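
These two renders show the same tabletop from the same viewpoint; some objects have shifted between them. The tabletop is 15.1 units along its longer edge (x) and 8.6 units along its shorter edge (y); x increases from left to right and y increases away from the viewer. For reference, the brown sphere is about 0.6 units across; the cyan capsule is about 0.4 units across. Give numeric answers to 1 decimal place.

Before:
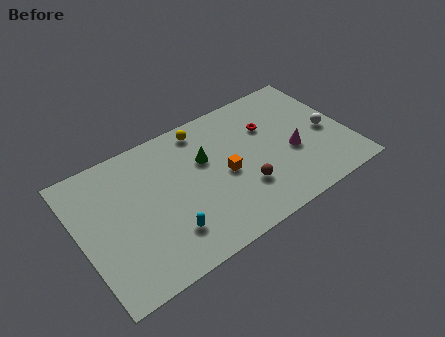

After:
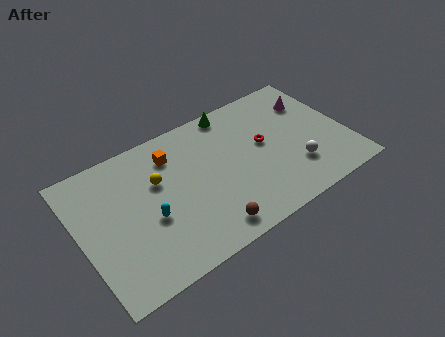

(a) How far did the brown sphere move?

2.7

The brown sphere moved from about (8.9, 2.6) to (6.6, 1.2), a distance of √(2.3² + 1.4²) ≈ 2.7.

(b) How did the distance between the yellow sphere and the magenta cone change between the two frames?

+3.1

The distance was about 6.0 in the first image and 9.1 in the second, so they moved 3.1 units further apart.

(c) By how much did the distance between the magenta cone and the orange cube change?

+4.3

They were about 3.8 units apart before and 8.1 after — 4.3 units further apart.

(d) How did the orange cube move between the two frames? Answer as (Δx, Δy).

(-2.6, 2.7)

The orange cube started near (8.1, 4.0) and ended near (5.5, 6.7).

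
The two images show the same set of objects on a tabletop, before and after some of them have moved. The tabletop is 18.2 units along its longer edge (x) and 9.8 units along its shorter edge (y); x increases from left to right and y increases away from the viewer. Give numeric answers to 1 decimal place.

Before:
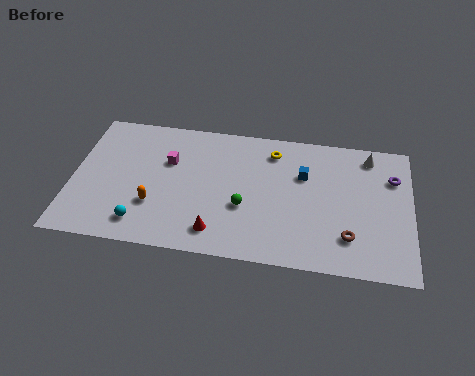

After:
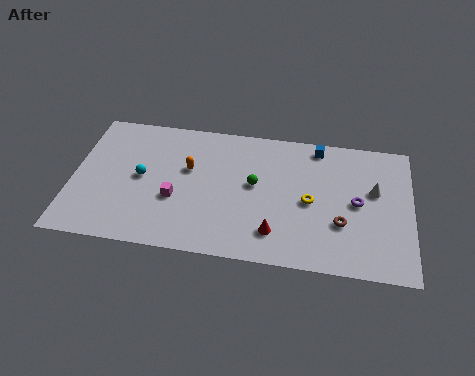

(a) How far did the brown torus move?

1.0

From (14.9, 2.4) to (14.5, 3.3), the brown torus covered √(0.4² + 0.9²) ≈ 1.0 units.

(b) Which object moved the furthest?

the yellow torus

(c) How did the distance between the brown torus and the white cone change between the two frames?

-3.0

Before: roughly 6.1 units apart; after: 3.1. That's 3.0 units closer together.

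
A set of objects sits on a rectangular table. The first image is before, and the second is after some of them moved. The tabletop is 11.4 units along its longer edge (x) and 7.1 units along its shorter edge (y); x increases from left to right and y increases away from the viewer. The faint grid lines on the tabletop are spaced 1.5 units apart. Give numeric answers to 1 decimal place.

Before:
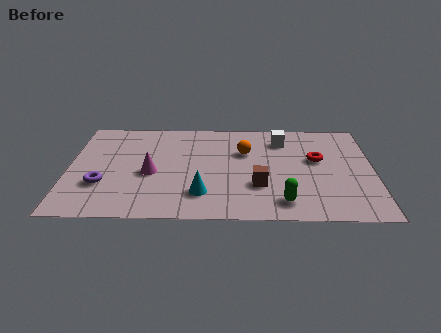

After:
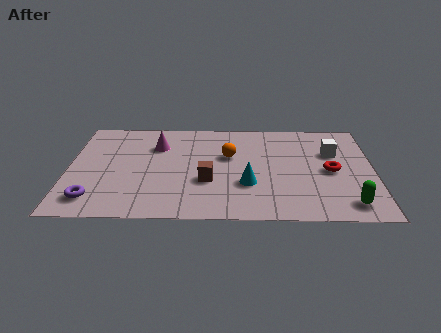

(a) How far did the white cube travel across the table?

2.1

The white cube moved from about (8.0, 5.6) to (9.9, 4.7), a distance of √(1.9² + 0.9²) ≈ 2.1.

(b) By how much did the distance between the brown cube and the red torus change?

+1.8

The distance was about 2.9 in the first image and 4.7 in the second, so they moved 1.8 units further apart.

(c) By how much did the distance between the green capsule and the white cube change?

-0.8

They were about 4.4 units apart before and 3.6 after — 0.8 units closer together.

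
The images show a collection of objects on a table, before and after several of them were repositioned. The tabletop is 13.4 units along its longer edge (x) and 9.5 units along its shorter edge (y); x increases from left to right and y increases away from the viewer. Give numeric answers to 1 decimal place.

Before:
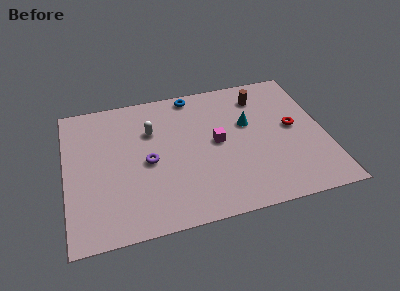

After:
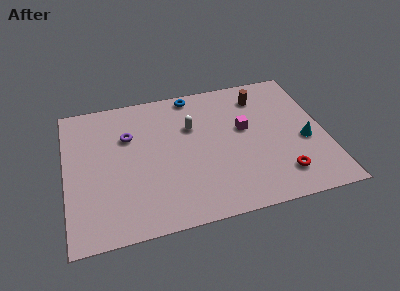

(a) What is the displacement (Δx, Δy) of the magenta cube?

(1.5, 0.6)

From the two frames, the magenta cube sits at roughly (7.8, 4.9) before and (9.3, 5.5) after.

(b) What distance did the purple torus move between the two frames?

2.2

The purple torus was near (4.2, 4.4) before and (3.3, 6.4) after, so it travelled √(0.9² + 2.0²) ≈ 2.2 units.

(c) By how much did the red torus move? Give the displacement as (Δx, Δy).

(-0.9, -3.1)

The red torus started near (11.8, 5.0) and ended near (10.9, 1.9).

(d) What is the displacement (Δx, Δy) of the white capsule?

(2.1, -0.2)

The white capsule was at about (4.5, 6.5) and moved to about (6.6, 6.3).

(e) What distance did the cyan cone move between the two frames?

3.4

From (9.5, 5.8) to (12.3, 3.9), the cyan cone covered √(2.8² + 1.9²) ≈ 3.4 units.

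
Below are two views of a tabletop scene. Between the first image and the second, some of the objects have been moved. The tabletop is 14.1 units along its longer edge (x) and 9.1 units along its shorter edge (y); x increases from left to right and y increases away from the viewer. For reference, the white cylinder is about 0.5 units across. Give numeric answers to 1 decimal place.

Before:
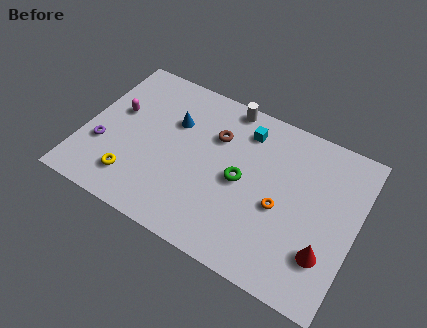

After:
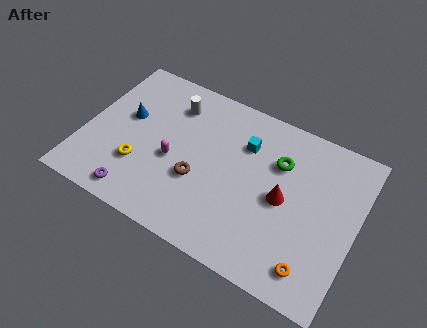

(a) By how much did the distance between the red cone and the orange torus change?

+0.6

They were about 2.9 units apart before and 3.5 after — 0.6 units further apart.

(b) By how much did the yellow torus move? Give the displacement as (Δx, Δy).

(0.2, 0.9)

The yellow torus was at about (2.9, 1.9) and moved to about (3.1, 2.8).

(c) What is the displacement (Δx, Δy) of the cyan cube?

(0.1, -0.8)

The cyan cube was at about (8.0, 7.3) and moved to about (8.1, 6.5).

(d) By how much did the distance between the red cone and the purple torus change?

-3.8

They were about 11.7 units apart before and 7.9 after — 3.8 units closer together.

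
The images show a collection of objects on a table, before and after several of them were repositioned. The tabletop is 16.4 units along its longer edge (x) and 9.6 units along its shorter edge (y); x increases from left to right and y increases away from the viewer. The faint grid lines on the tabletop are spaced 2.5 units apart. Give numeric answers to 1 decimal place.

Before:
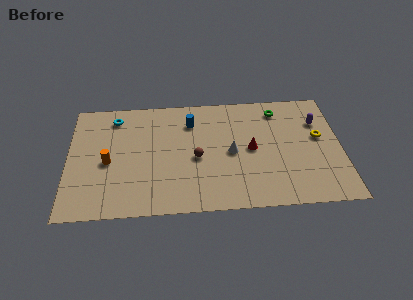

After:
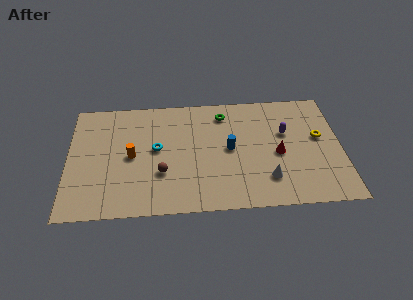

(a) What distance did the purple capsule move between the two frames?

2.2

The purple capsule was near (15.1, 6.8) before and (13.1, 6.0) after, so it travelled √(2.0² + 0.8²) ≈ 2.2 units.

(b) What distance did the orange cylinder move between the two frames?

1.5

From (2.4, 4.3) to (3.8, 4.7), the orange cylinder covered √(1.4² + 0.4²) ≈ 1.5 units.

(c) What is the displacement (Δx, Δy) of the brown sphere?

(-2.1, -1.1)

The brown sphere was at about (7.7, 4.3) and moved to about (5.6, 3.2).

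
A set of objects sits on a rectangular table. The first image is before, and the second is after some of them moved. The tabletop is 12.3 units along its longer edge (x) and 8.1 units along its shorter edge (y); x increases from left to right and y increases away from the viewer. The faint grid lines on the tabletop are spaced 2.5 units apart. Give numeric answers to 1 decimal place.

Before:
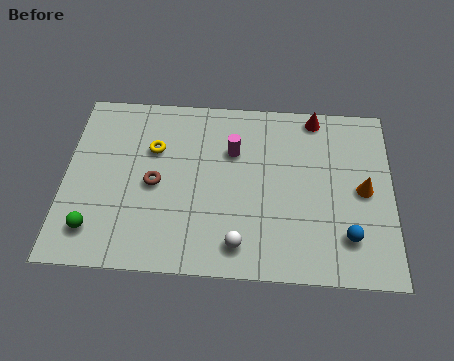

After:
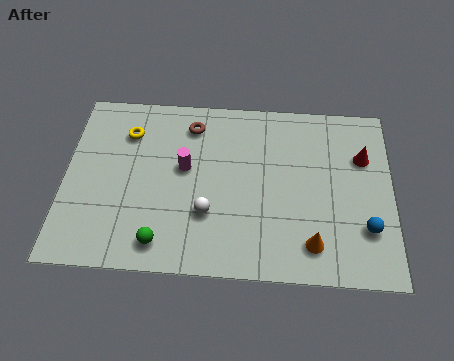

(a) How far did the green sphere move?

2.5

From (1.2, 1.6) to (3.7, 1.2), the green sphere covered √(2.5² + 0.4²) ≈ 2.5 units.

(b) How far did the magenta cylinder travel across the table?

2.0

The magenta cylinder was near (6.3, 5.5) before and (4.5, 4.6) after, so it travelled √(1.8² + 0.9²) ≈ 2.0 units.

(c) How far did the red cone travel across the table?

2.5

The red cone moved from about (9.4, 7.3) to (11.2, 5.5), a distance of √(1.8² + 1.8²) ≈ 2.5.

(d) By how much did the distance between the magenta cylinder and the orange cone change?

+0.6

They were about 5.1 units apart before and 5.7 after — 0.6 units further apart.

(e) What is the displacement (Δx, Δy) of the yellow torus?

(-1.0, 0.7)

The yellow torus was at about (3.3, 5.4) and moved to about (2.3, 6.1).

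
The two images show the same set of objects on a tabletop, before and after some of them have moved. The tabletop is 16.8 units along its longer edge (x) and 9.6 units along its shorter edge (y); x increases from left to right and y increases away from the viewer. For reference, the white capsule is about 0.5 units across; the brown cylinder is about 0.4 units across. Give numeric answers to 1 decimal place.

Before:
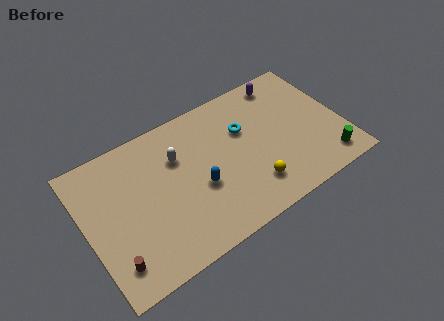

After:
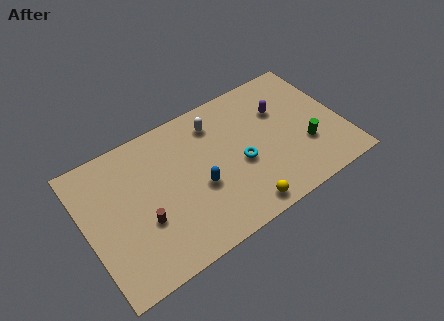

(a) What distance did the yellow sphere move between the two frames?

1.4

The yellow sphere was near (10.4, 2.2) before and (9.5, 1.1) after, so it travelled √(0.9² + 1.1²) ≈ 1.4 units.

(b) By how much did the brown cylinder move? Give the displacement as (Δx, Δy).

(2.2, 1.6)

The brown cylinder was at about (1.3, 1.9) and moved to about (3.5, 3.5).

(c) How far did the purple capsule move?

2.0

The purple capsule was near (13.7, 8.4) before and (13.1, 6.5) after, so it travelled √(0.6² + 1.9²) ≈ 2.0 units.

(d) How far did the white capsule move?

2.9

The white capsule was near (6.2, 6.6) before and (8.9, 7.7) after, so it travelled √(2.7² + 1.1²) ≈ 2.9 units.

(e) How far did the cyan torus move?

2.3

The cyan torus was near (10.6, 6.3) before and (10.0, 4.1) after, so it travelled √(0.6² + 2.2²) ≈ 2.3 units.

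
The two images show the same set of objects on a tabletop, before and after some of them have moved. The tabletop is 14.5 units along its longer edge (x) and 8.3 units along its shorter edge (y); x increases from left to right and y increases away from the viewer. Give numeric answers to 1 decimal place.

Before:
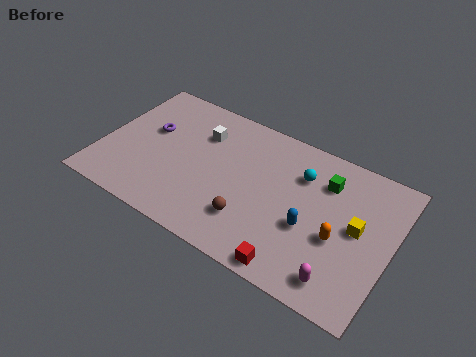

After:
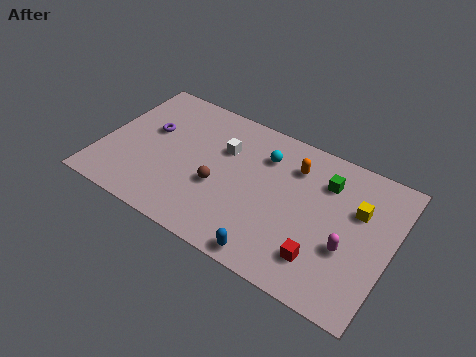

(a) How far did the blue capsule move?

2.9

The blue capsule moved from about (10.6, 3.3) to (9.1, 0.8), a distance of √(1.5² + 2.5²) ≈ 2.9.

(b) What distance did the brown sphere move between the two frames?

2.1

The brown sphere moved from about (7.8, 2.2) to (6.0, 3.3), a distance of √(1.8² + 1.1²) ≈ 2.1.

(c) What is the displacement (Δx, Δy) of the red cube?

(1.2, 1.1)

From the two frames, the red cube sits at roughly (10.2, 0.8) before and (11.4, 1.9) after.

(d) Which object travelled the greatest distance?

the orange capsule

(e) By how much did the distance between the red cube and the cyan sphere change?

+0.3

Before: roughly 5.2 units apart; after: 5.5. That's 0.3 units further apart.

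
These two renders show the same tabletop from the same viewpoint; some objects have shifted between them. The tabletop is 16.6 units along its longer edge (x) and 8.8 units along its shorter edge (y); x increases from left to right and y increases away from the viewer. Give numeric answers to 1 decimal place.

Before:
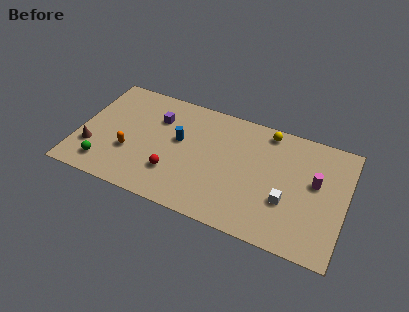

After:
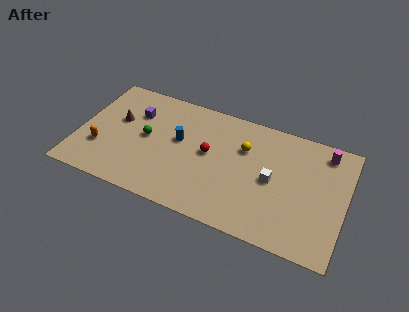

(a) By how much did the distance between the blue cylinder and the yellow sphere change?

-1.8

They were about 5.9 units apart before and 4.1 after — 1.8 units closer together.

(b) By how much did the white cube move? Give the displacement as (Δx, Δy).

(-1.0, 1.2)

The white cube was at about (13.1, 3.1) and moved to about (12.1, 4.3).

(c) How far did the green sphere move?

3.8

The green sphere was near (1.9, 1.6) before and (4.2, 4.6) after, so it travelled √(2.3² + 3.0²) ≈ 3.8 units.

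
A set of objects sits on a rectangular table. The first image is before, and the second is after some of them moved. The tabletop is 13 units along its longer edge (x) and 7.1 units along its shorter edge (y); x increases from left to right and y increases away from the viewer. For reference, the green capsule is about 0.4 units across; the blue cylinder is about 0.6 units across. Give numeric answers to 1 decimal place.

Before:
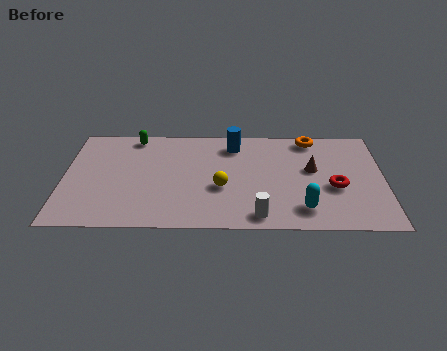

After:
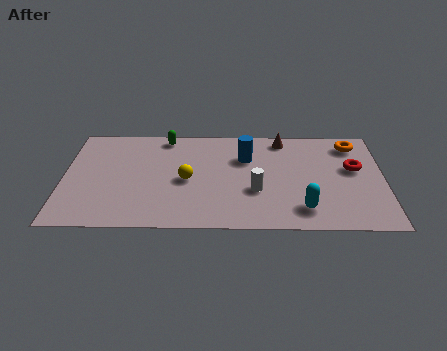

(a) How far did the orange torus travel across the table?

1.7

The orange torus moved from about (10.1, 6.3) to (11.8, 5.9), a distance of √(1.7² + 0.4²) ≈ 1.7.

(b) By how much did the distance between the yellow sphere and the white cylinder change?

+0.5

They were about 2.4 units apart before and 2.9 after — 0.5 units further apart.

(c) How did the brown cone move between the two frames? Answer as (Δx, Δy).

(-1.2, 2.1)

The brown cone started near (10.1, 4.1) and ended near (8.9, 6.2).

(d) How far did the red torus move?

1.5

From (11.0, 2.9) to (11.8, 4.2), the red torus covered √(0.8² + 1.3²) ≈ 1.5 units.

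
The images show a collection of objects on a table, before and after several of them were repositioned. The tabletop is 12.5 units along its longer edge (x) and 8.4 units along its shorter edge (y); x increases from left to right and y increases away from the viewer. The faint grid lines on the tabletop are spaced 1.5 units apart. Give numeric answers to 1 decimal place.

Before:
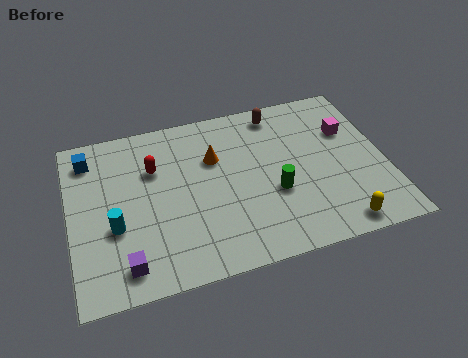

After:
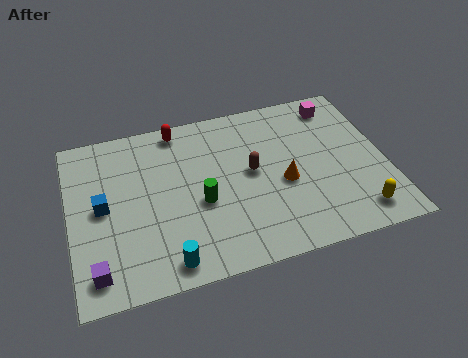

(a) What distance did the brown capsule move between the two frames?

3.1

The brown capsule was near (8.5, 7.3) before and (7.2, 4.5) after, so it travelled √(1.3² + 2.8²) ≈ 3.1 units.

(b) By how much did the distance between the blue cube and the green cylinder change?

-4.1

They were about 8.0 units apart before and 3.9 after — 4.1 units closer together.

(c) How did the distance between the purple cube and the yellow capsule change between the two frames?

+1.9

They were about 8.3 units apart before and 10.2 after — 1.9 units further apart.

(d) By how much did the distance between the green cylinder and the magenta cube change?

+2.8

They were about 4.0 units apart before and 6.8 after — 2.8 units further apart.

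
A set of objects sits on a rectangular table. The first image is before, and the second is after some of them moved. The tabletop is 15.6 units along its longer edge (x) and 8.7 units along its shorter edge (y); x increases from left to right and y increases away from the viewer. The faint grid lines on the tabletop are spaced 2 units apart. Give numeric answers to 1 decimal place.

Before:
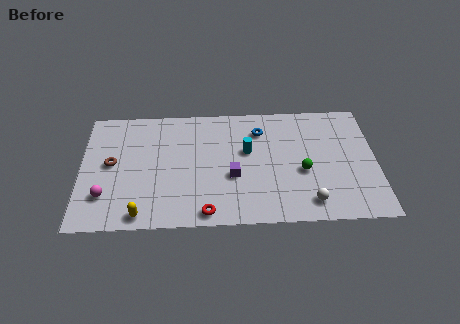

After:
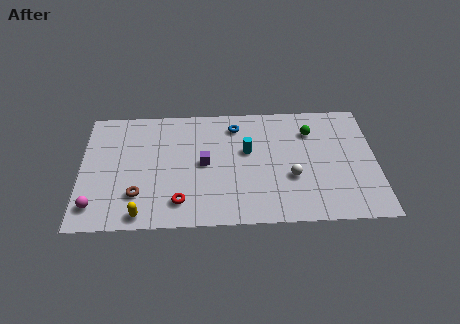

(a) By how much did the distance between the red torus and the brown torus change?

-3.9

They were about 6.2 units apart before and 2.3 after — 3.9 units closer together.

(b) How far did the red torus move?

1.6

The red torus was near (6.6, 0.9) before and (5.2, 1.7) after, so it travelled √(1.4² + 0.8²) ≈ 1.6 units.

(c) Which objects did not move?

the yellow capsule and the cyan cylinder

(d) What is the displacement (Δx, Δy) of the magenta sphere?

(-0.5, -0.7)

The magenta sphere started near (1.3, 2.3) and ended near (0.8, 1.6).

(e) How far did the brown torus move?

2.7

The brown torus moved from about (1.6, 4.6) to (3.0, 2.3), a distance of √(1.4² + 2.3²) ≈ 2.7.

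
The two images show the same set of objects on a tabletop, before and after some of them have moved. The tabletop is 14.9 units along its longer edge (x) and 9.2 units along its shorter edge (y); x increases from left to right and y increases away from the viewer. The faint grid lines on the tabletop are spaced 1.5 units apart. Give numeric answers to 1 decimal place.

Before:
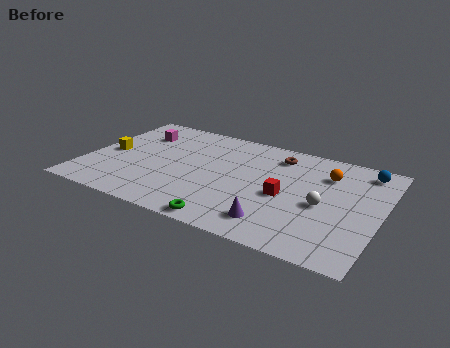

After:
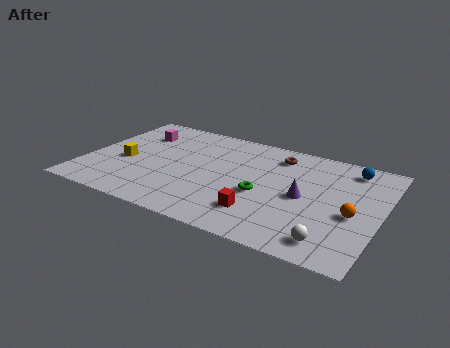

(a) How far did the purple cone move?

2.9

The purple cone was near (10.0, 1.7) before and (11.1, 4.4) after, so it travelled √(1.1² + 2.7²) ≈ 2.9 units.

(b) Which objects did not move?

the brown torus and the magenta cube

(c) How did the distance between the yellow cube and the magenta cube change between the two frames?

+0.3

Before: roughly 2.6 units apart; after: 2.9. That's 0.3 units further apart.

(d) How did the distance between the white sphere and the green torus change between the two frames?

-1.0

They were about 5.4 units apart before and 4.4 after — 1.0 units closer together.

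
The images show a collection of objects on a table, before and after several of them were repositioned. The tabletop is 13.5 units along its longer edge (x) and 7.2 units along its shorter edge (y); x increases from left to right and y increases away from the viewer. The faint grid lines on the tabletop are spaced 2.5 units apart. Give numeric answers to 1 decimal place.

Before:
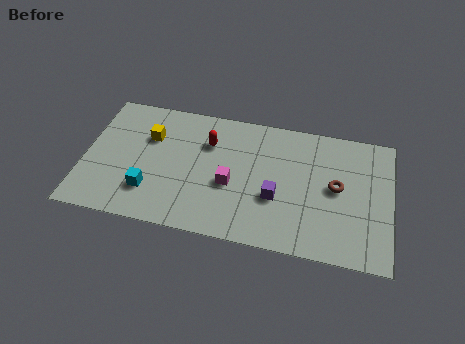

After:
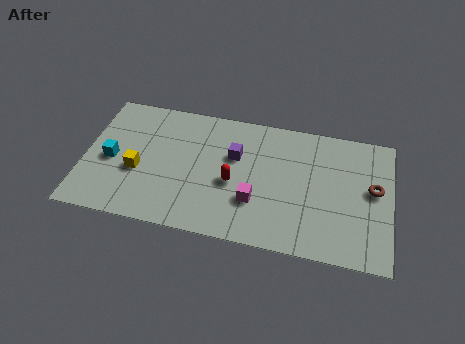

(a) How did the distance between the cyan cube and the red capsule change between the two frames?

+1.4

They were about 4.0 units apart before and 5.4 after — 1.4 units further apart.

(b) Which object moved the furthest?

the purple cube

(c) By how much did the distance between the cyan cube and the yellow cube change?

-1.7

They were about 3.0 units apart before and 1.3 after — 1.7 units closer together.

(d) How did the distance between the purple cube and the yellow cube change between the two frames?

-1.6

The distance was about 6.1 in the first image and 4.5 in the second, so they moved 1.6 units closer together.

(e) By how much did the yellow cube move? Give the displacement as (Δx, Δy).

(-0.4, -2.0)

The yellow cube was at about (2.8, 4.9) and moved to about (2.4, 2.9).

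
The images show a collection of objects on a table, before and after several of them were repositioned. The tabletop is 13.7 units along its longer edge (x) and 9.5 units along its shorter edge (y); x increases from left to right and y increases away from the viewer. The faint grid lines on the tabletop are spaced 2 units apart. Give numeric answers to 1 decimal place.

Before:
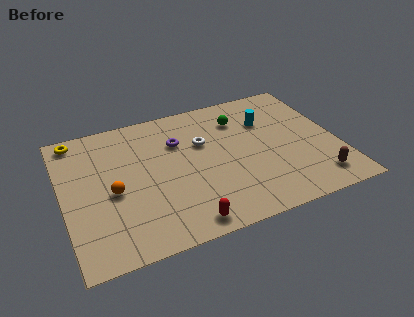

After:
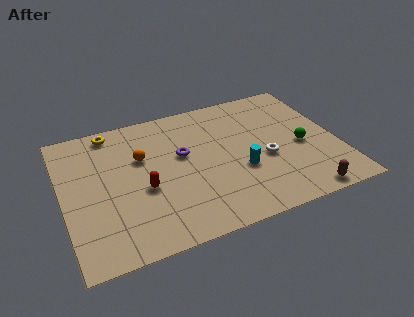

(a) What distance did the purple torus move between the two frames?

1.0

The purple torus was near (5.9, 6.6) before and (6.0, 5.6) after, so it travelled √(0.1² + 1.0²) ≈ 1.0 units.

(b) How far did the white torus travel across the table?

3.6

The white torus was near (7.1, 6.1) before and (10.0, 3.9) after, so it travelled √(2.9² + 2.2²) ≈ 3.6 units.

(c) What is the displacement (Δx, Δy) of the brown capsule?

(-0.8, -0.8)

From the two frames, the brown capsule sits at roughly (12.3, 1.6) before and (11.5, 0.8) after.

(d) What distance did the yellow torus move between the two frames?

1.8

From (0.9, 8.5) to (2.7, 8.5), the yellow torus covered √(1.8² + 0.0²) ≈ 1.8 units.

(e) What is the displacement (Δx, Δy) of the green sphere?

(2.8, -3.0)

The green sphere started near (9.1, 7.2) and ended near (11.9, 4.2).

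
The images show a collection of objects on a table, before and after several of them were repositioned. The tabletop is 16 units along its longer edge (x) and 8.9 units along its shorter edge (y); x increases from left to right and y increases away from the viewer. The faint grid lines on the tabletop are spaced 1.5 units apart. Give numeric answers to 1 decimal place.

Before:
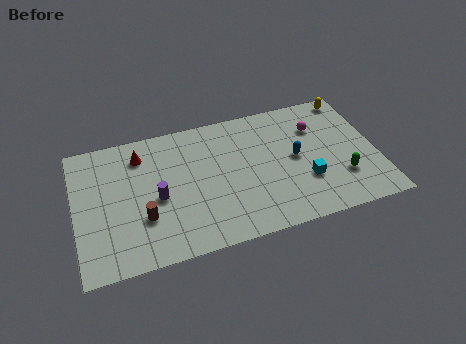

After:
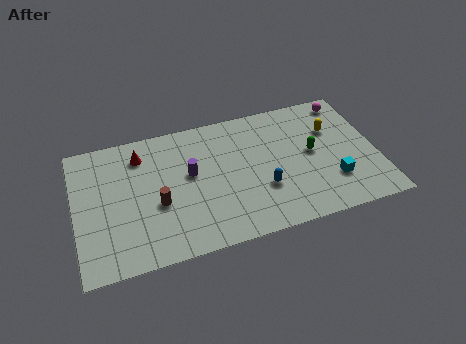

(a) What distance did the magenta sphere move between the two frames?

2.3

From (13.0, 6.4) to (14.8, 7.8), the magenta sphere covered √(1.8² + 1.4²) ≈ 2.3 units.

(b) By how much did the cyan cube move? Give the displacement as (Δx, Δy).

(1.4, -0.4)

The cyan cube was at about (12.1, 2.9) and moved to about (13.5, 2.5).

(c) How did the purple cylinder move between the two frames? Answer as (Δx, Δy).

(1.8, 1.1)

The purple cylinder started near (4.3, 4.0) and ended near (6.1, 5.1).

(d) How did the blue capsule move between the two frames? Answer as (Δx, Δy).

(-1.9, -1.6)

The blue capsule was at about (11.7, 4.6) and moved to about (9.8, 3.0).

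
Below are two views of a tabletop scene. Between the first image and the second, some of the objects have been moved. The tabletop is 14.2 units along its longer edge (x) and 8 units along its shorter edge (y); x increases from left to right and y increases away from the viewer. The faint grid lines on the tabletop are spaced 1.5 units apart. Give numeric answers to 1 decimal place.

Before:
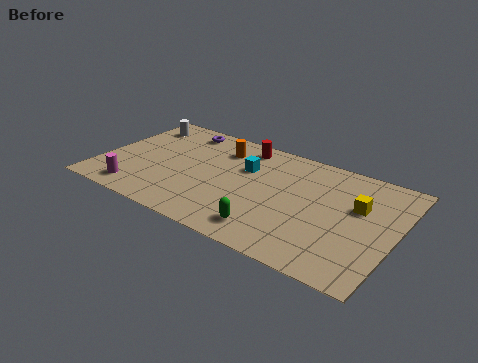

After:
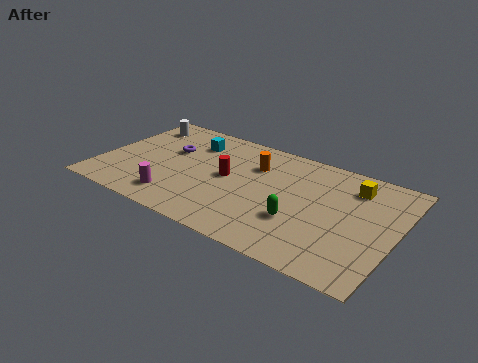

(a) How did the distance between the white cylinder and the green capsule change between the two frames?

+0.4

Before: roughly 9.0 units apart; after: 9.4. That's 0.4 units further apart.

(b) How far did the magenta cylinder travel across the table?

1.9

From (2.1, 1.2) to (4.0, 1.5), the magenta cylinder covered √(1.9² + 0.3²) ≈ 1.9 units.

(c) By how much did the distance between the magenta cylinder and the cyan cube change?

-1.6

The distance was about 6.2 in the first image and 4.6 in the second, so they moved 1.6 units closer together.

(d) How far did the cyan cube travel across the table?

2.9

The cyan cube moved from about (6.8, 5.3) to (4.0, 6.1), a distance of √(2.8² + 0.8²) ≈ 2.9.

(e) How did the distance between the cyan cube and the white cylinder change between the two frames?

-2.9

They were about 5.7 units apart before and 2.8 after — 2.9 units closer together.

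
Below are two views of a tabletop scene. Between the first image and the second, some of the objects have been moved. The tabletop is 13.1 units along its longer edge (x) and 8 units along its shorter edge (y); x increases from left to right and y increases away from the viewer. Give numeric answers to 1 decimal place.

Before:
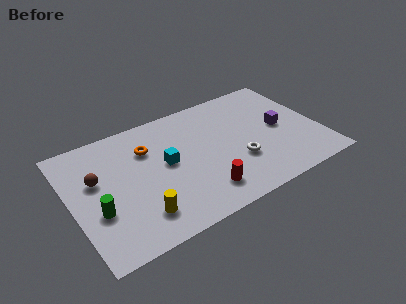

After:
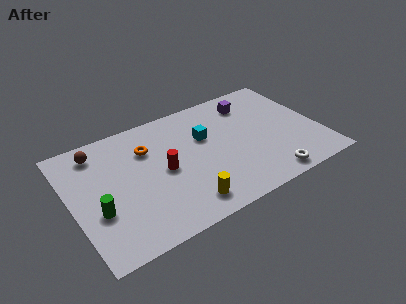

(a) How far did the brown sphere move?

1.8

From (1.4, 4.9) to (1.7, 6.7), the brown sphere covered √(0.3² + 1.8²) ≈ 1.8 units.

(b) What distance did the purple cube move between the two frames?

2.7

The purple cube moved from about (11.1, 4.0) to (9.9, 6.4), a distance of √(1.2² + 2.4²) ≈ 2.7.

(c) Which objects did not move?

the orange torus and the green cylinder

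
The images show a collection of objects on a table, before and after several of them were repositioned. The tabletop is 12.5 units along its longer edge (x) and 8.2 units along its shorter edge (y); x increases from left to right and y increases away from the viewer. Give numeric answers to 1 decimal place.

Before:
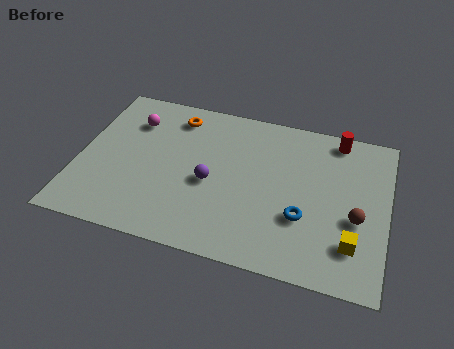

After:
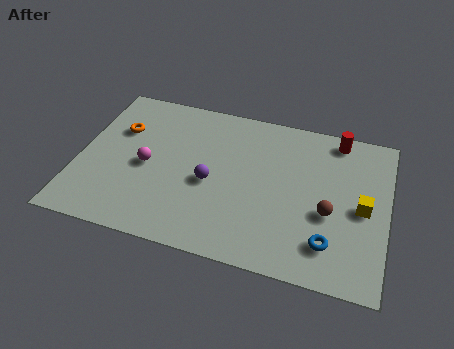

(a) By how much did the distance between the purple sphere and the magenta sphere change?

-1.6

Before: roughly 4.2 units apart; after: 2.6. That's 1.6 units closer together.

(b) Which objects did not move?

the red cylinder and the purple sphere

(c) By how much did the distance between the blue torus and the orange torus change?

+2.7

The distance was about 6.8 in the first image and 9.5 in the second, so they moved 2.7 units further apart.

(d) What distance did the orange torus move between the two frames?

2.6

From (3.7, 6.8) to (1.5, 5.5), the orange torus covered √(2.2² + 1.3²) ≈ 2.6 units.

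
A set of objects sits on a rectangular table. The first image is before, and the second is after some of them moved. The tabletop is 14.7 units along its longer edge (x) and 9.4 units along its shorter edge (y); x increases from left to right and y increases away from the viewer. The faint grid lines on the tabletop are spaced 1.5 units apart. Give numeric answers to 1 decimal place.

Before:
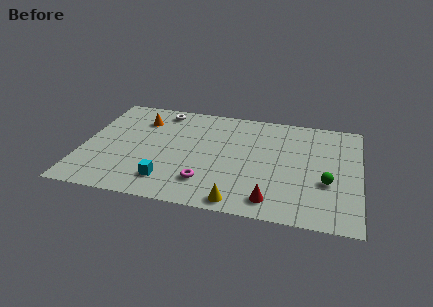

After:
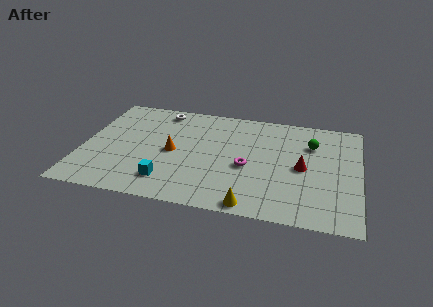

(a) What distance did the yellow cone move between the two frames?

0.7

The yellow cone moved from about (8.5, 0.9) to (9.2, 0.8), a distance of √(0.7² + 0.1²) ≈ 0.7.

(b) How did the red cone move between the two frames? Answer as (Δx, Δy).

(1.5, 3.1)

The red cone was at about (10.2, 1.4) and moved to about (11.7, 4.5).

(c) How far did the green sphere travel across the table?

3.3

The green sphere moved from about (13.0, 3.5) to (12.1, 6.7), a distance of √(0.9² + 3.2²) ≈ 3.3.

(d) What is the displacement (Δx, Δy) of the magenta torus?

(2.1, 1.8)

The magenta torus was at about (6.7, 2.2) and moved to about (8.8, 4.0).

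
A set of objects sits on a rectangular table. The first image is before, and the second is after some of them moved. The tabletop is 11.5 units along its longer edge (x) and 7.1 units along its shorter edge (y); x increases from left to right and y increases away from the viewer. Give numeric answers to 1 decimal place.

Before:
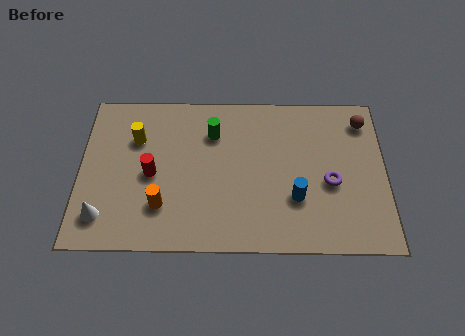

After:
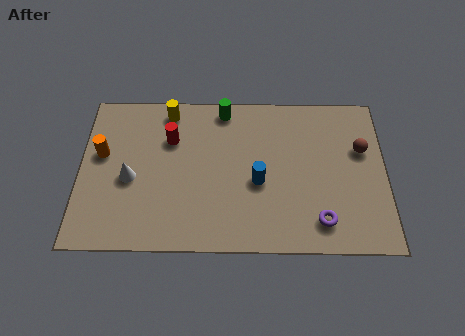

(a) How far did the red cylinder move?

1.7

From (2.7, 3.3) to (3.4, 4.9), the red cylinder covered √(0.7² + 1.6²) ≈ 1.7 units.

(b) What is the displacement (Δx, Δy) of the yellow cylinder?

(1.2, 1.3)

The yellow cylinder was at about (2.1, 4.9) and moved to about (3.3, 6.2).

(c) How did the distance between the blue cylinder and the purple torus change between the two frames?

+1.4

Before: roughly 1.5 units apart; after: 2.9. That's 1.4 units further apart.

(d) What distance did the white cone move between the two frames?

2.0

The white cone moved from about (0.9, 1.4) to (1.9, 3.1), a distance of √(1.0² + 1.7²) ≈ 2.0.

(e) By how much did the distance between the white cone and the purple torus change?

-1.3

The distance was about 8.6 in the first image and 7.3 in the second, so they moved 1.3 units closer together.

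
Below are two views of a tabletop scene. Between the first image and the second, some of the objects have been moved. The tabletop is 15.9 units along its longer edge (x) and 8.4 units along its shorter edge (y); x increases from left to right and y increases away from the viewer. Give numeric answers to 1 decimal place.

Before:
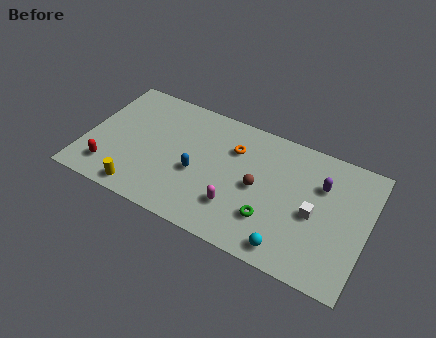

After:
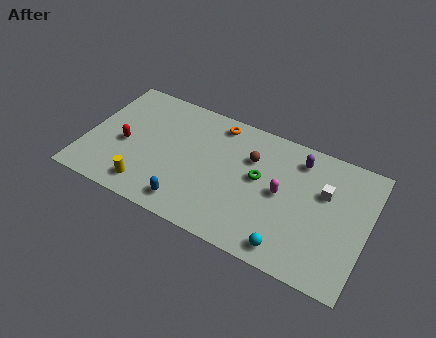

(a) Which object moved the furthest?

the magenta capsule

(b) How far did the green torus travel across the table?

2.5

From (10.7, 2.4) to (9.8, 4.7), the green torus covered √(0.9² + 2.3²) ≈ 2.5 units.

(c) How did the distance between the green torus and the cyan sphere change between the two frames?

+2.4

They were about 1.8 units apart before and 4.2 after — 2.4 units further apart.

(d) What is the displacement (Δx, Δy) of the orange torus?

(-1.1, 1.3)

From the two frames, the orange torus sits at roughly (8.2, 6.0) before and (7.1, 7.3) after.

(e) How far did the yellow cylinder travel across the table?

0.5

From (3.5, 1.0) to (3.8, 1.4), the yellow cylinder covered √(0.3² + 0.4²) ≈ 0.5 units.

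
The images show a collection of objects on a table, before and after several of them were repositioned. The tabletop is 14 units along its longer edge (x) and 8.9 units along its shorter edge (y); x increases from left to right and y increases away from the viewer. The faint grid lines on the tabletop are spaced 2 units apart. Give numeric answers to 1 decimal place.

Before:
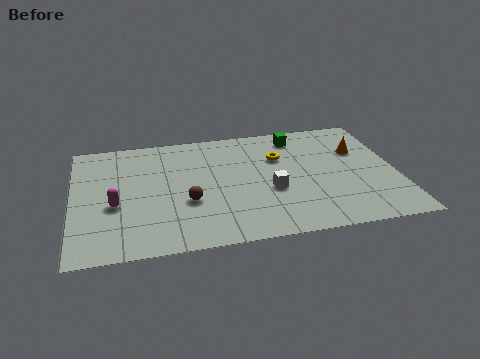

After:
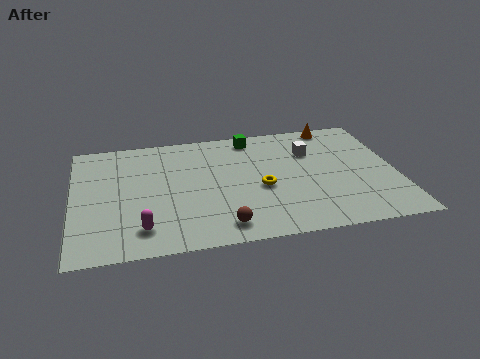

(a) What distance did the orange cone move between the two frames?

2.4

The orange cone was near (12.5, 5.9) before and (11.6, 8.1) after, so it travelled √(0.9² + 2.2²) ≈ 2.4 units.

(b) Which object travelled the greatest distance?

the white cube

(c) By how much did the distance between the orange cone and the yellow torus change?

+2.0

The distance was about 3.5 in the first image and 5.5 in the second, so they moved 2.0 units further apart.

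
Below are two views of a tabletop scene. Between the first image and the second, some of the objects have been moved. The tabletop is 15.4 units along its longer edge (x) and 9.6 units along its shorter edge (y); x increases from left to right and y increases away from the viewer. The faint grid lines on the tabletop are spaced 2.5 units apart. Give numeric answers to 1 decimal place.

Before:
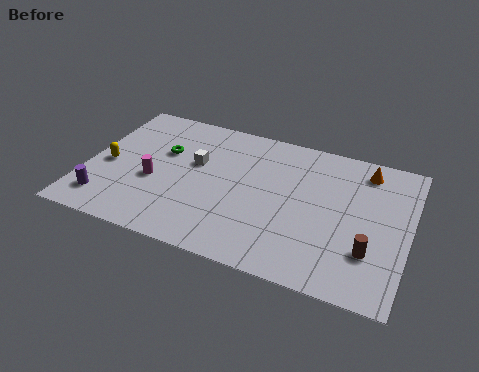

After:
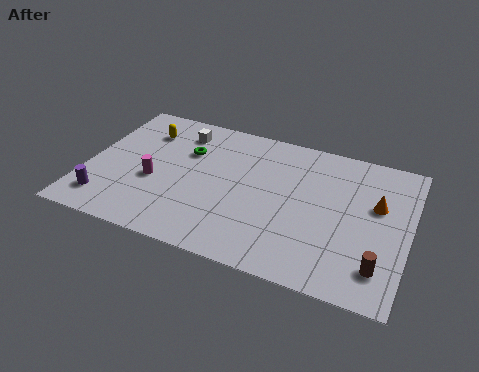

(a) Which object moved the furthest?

the yellow capsule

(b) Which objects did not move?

the purple cylinder and the magenta cylinder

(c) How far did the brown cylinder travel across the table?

0.9

The brown cylinder was near (13.7, 2.8) before and (14.2, 2.0) after, so it travelled √(0.5² + 0.8²) ≈ 0.9 units.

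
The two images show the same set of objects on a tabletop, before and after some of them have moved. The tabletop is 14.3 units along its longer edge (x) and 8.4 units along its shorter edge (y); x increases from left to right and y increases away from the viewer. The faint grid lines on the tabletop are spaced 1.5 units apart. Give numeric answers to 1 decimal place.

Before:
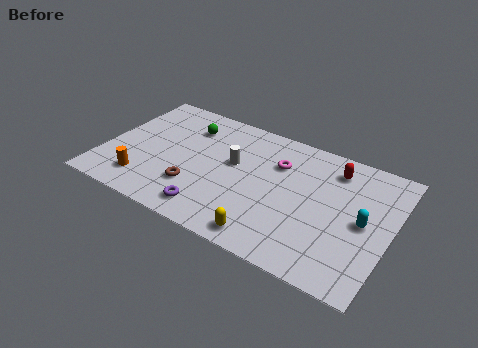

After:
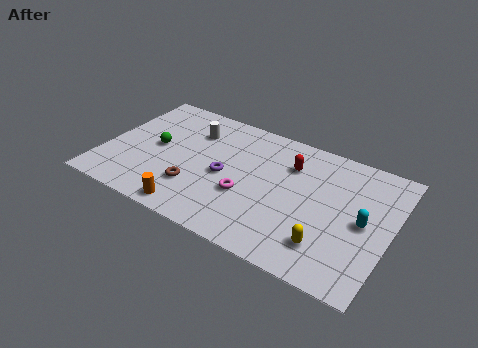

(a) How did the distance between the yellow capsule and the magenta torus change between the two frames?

-0.5

Before: roughly 4.9 units apart; after: 4.4. That's 0.5 units closer together.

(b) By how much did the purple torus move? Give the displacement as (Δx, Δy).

(0.3, 2.6)

The purple torus started near (5.8, 1.3) and ended near (6.1, 3.9).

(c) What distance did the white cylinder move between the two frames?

2.6

From (6.4, 4.9) to (4.1, 6.2), the white cylinder covered √(2.3² + 1.3²) ≈ 2.6 units.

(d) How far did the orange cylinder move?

2.7

The orange cylinder moved from about (2.3, 1.7) to (4.9, 0.9), a distance of √(2.6² + 0.8²) ≈ 2.7.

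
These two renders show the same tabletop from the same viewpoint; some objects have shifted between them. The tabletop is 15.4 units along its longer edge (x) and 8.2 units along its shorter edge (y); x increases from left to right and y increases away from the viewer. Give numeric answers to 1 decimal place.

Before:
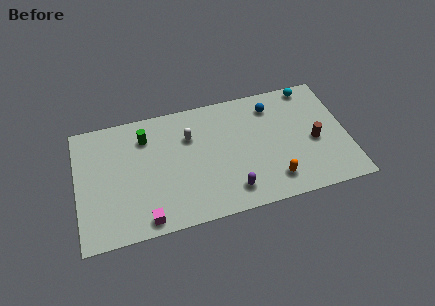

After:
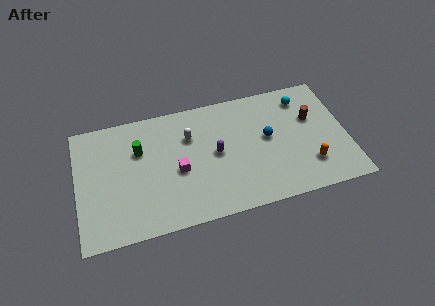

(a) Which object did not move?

the white capsule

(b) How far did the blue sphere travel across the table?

2.1

The blue sphere moved from about (11.3, 6.6) to (10.9, 4.5), a distance of √(0.4² + 2.1²) ≈ 2.1.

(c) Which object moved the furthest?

the magenta cube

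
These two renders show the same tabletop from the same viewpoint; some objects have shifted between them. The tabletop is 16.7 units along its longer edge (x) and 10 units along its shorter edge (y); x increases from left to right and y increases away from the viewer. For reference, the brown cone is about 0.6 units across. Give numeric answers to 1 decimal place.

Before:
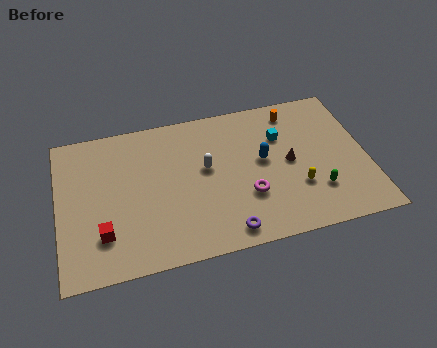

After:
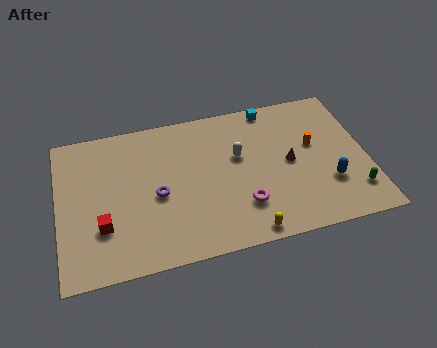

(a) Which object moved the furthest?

the purple torus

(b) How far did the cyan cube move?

2.2

The cyan cube was near (12.2, 6.9) before and (11.8, 9.1) after, so it travelled √(0.4² + 2.2²) ≈ 2.2 units.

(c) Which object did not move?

the brown cone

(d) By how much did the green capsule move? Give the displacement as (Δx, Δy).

(2.0, -0.5)

From the two frames, the green capsule sits at roughly (13.8, 2.7) before and (15.8, 2.2) after.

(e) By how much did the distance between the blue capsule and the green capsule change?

-2.3

They were about 3.9 units apart before and 1.6 after — 2.3 units closer together.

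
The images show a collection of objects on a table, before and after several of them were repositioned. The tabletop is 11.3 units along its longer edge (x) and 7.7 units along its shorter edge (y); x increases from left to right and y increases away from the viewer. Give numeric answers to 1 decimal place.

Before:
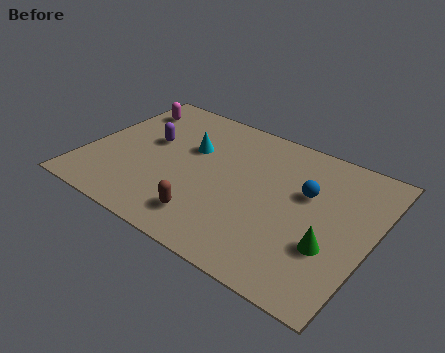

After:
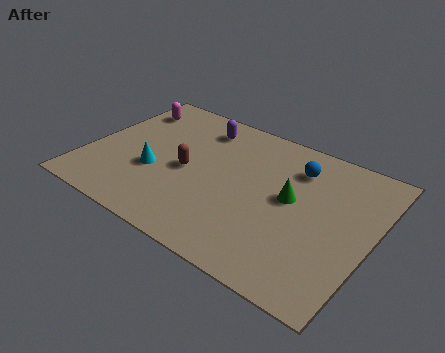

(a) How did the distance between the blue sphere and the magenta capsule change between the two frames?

-0.7

Before: roughly 7.7 units apart; after: 7.0. That's 0.7 units closer together.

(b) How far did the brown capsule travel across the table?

2.5

The brown capsule moved from about (5.3, 1.5) to (4.0, 3.6), a distance of √(1.3² + 2.1²) ≈ 2.5.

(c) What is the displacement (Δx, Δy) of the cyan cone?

(-1.1, -2.0)

The cyan cone was at about (3.9, 4.9) and moved to about (2.8, 2.9).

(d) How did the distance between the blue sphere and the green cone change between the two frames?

-0.9

The distance was about 2.6 in the first image and 1.7 in the second, so they moved 0.9 units closer together.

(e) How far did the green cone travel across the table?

2.4

From (9.9, 2.6) to (8.1, 4.2), the green cone covered √(1.8² + 1.6²) ≈ 2.4 units.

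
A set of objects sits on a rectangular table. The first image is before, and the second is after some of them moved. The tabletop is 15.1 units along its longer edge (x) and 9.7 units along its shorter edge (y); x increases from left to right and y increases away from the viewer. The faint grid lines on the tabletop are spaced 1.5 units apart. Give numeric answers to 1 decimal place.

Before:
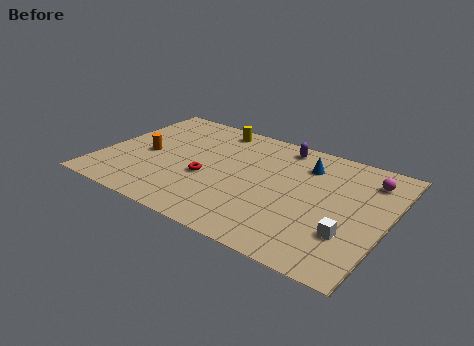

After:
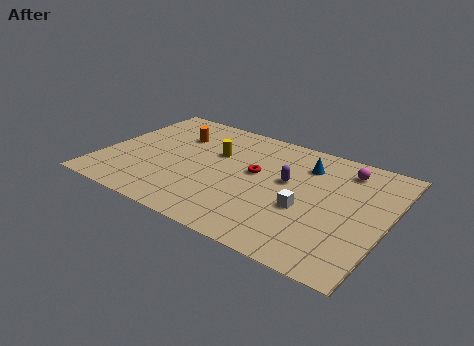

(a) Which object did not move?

the blue cone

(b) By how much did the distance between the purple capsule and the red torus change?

-4.0

The distance was about 5.7 in the first image and 1.7 in the second, so they moved 4.0 units closer together.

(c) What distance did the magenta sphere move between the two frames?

1.3

From (13.8, 7.7) to (12.5, 8.0), the magenta sphere covered √(1.3² + 0.3²) ≈ 1.3 units.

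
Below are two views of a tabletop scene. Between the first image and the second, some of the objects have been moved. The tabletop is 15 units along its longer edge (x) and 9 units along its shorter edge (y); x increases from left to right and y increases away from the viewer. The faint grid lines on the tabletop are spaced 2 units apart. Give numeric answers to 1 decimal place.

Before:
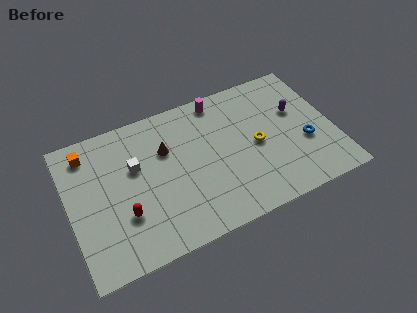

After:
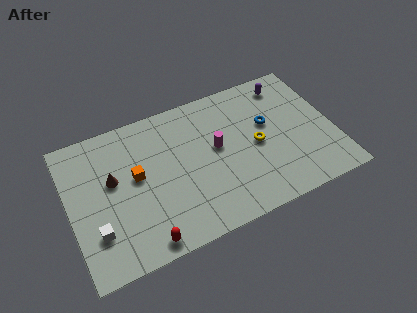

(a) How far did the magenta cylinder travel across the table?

3.0

The magenta cylinder moved from about (8.9, 8.0) to (8.4, 5.0), a distance of √(0.5² + 3.0²) ≈ 3.0.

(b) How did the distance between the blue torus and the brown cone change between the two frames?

+0.8

They were about 8.1 units apart before and 8.9 after — 0.8 units further apart.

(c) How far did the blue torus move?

2.8

The blue torus was near (13.3, 3.4) before and (11.4, 5.4) after, so it travelled √(1.9² + 2.0²) ≈ 2.8 units.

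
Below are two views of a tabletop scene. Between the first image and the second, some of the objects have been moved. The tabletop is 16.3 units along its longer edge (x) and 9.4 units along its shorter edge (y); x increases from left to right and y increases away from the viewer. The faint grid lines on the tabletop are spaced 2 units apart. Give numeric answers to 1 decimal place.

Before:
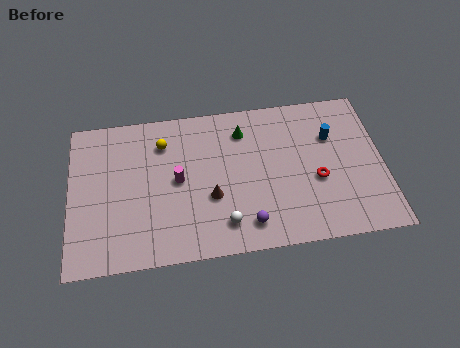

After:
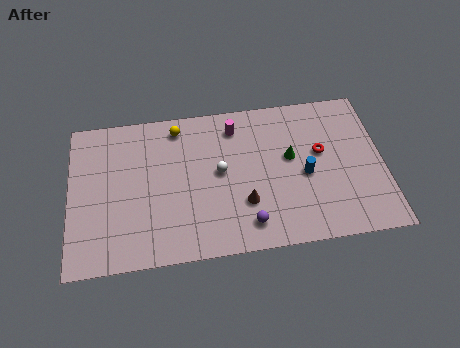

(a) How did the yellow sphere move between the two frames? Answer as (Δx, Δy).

(0.8, 0.9)

From the two frames, the yellow sphere sits at roughly (4.9, 7.2) before and (5.7, 8.1) after.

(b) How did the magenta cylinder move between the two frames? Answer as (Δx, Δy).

(3.1, 2.9)

From the two frames, the magenta cylinder sits at roughly (5.6, 4.8) before and (8.7, 7.7) after.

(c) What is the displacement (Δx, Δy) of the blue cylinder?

(-1.5, -2.2)

The blue cylinder started near (13.7, 6.4) and ended near (12.2, 4.2).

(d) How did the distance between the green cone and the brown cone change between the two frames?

-0.8

Before: roughly 4.3 units apart; after: 3.5. That's 0.8 units closer together.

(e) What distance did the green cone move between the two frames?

3.1

The green cone was near (9.1, 7.4) before and (11.5, 5.4) after, so it travelled √(2.4² + 2.0²) ≈ 3.1 units.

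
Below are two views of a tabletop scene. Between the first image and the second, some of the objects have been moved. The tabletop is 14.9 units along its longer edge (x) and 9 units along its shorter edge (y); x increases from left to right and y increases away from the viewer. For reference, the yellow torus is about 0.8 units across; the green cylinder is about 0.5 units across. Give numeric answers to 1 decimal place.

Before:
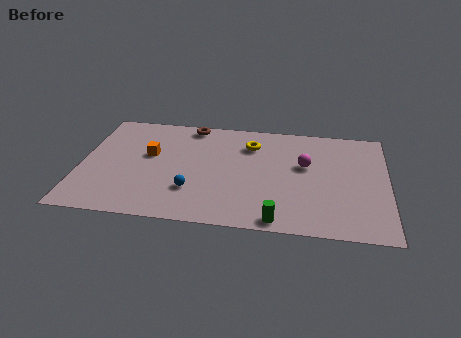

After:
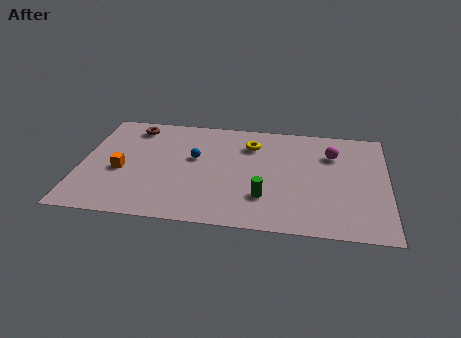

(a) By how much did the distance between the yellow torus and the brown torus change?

+2.6

The distance was about 3.3 in the first image and 5.9 in the second, so they moved 2.6 units further apart.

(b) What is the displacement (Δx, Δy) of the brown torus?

(-2.8, -0.5)

The brown torus started near (5.2, 8.1) and ended near (2.4, 7.6).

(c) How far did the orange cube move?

2.0

The orange cube moved from about (3.3, 5.3) to (2.0, 3.8), a distance of √(1.3² + 1.5²) ≈ 2.0.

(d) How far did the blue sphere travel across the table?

2.7

The blue sphere was near (5.5, 2.6) before and (5.5, 5.3) after, so it travelled √(0.0² + 2.7²) ≈ 2.7 units.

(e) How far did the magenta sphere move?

1.7

The magenta sphere was near (10.9, 5.4) before and (12.2, 6.5) after, so it travelled √(1.3² + 1.1²) ≈ 1.7 units.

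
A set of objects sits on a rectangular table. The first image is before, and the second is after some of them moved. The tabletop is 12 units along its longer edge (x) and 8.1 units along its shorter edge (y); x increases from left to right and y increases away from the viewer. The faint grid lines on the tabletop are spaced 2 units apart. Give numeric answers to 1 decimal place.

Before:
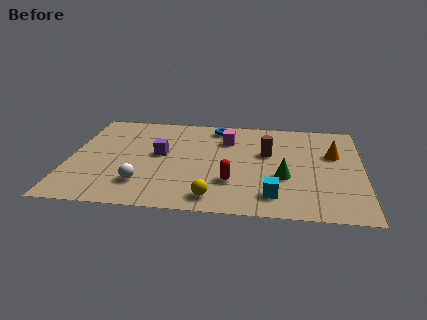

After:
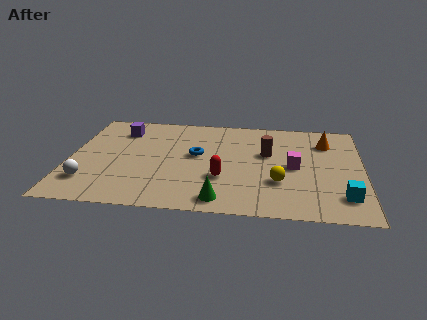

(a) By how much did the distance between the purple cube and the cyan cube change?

+4.8

Before: roughly 5.5 units apart; after: 10.3. That's 4.8 units further apart.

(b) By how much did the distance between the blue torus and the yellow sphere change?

-2.0

They were about 5.9 units apart before and 3.9 after — 2.0 units closer together.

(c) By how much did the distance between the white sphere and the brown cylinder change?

+2.0

They were about 5.8 units apart before and 7.8 after — 2.0 units further apart.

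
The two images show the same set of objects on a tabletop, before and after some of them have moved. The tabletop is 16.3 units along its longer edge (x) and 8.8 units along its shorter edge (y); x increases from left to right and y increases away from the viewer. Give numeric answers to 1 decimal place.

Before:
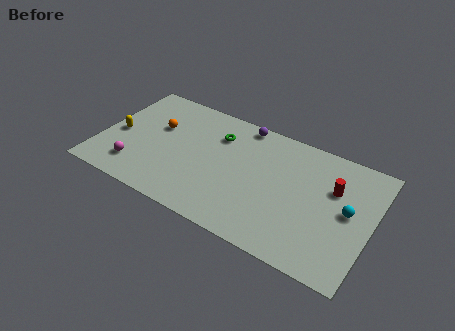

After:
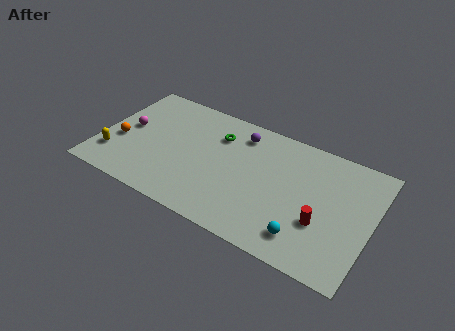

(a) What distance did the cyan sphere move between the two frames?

3.6

The cyan sphere was near (14.9, 4.6) before and (12.7, 1.7) after, so it travelled √(2.2² + 2.9²) ≈ 3.6 units.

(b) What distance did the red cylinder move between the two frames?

2.7

The red cylinder moved from about (13.9, 5.8) to (13.5, 3.1), a distance of √(0.4² + 2.7²) ≈ 2.7.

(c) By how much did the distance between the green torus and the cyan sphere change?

-0.7

Before: roughly 8.3 units apart; after: 7.6. That's 0.7 units closer together.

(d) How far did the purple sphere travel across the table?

0.8

From (8.1, 8.0) to (8.1, 7.2), the purple sphere covered √(0.0² + 0.8²) ≈ 0.8 units.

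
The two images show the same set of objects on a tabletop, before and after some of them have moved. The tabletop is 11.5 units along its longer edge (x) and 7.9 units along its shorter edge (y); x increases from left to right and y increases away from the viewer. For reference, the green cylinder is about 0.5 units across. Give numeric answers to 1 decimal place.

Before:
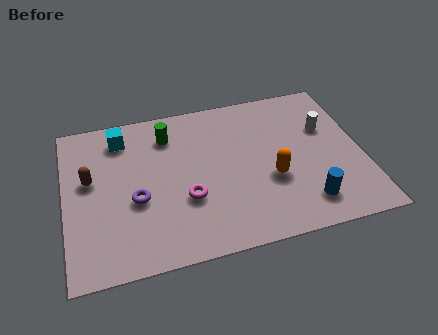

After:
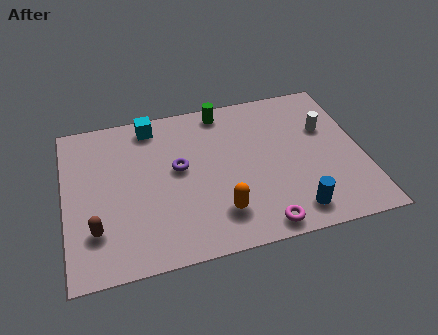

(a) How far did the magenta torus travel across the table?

3.4

The magenta torus moved from about (4.6, 2.8) to (7.3, 0.8), a distance of √(2.7² + 2.0²) ≈ 3.4.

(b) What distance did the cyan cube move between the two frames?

1.3

From (2.3, 6.5) to (3.5, 6.9), the cyan cube covered √(1.2² + 0.4²) ≈ 1.3 units.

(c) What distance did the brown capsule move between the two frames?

2.5

The brown capsule moved from about (1.0, 4.6) to (1.1, 2.1), a distance of √(0.1² + 2.5²) ≈ 2.5.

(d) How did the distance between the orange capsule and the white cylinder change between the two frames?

+2.4

Before: roughly 3.1 units apart; after: 5.5. That's 2.4 units further apart.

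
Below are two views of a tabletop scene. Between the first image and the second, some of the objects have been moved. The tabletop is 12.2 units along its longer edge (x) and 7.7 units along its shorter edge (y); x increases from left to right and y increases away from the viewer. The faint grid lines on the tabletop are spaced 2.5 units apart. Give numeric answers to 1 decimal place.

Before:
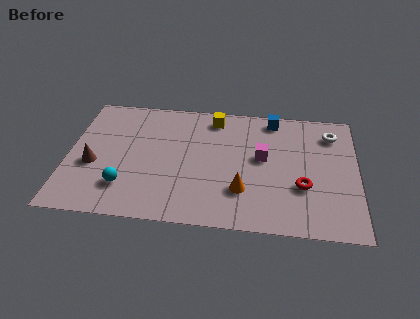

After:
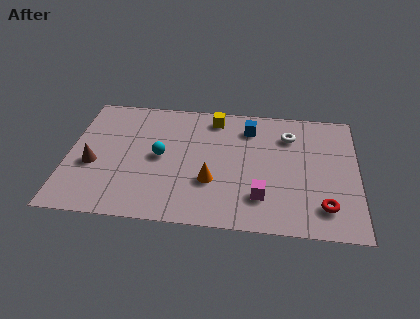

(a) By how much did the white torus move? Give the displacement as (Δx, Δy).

(-1.8, -0.3)

From the two frames, the white torus sits at roughly (11.1, 6.1) before and (9.3, 5.8) after.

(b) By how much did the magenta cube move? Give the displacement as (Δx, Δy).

(0.0, -2.4)

From the two frames, the magenta cube sits at roughly (8.2, 4.3) before and (8.2, 1.9) after.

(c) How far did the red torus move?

1.4

The red torus moved from about (9.9, 2.7) to (10.8, 1.6), a distance of √(0.9² + 1.1²) ≈ 1.4.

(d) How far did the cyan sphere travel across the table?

2.4

From (2.5, 1.9) to (3.9, 3.9), the cyan sphere covered √(1.4² + 2.0²) ≈ 2.4 units.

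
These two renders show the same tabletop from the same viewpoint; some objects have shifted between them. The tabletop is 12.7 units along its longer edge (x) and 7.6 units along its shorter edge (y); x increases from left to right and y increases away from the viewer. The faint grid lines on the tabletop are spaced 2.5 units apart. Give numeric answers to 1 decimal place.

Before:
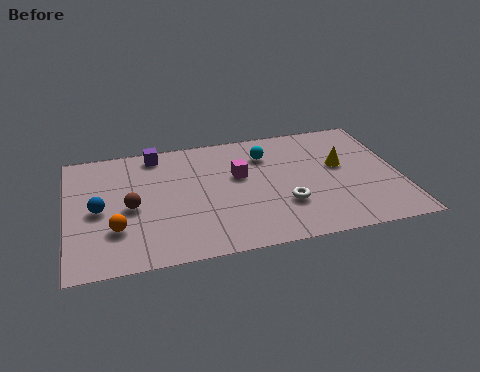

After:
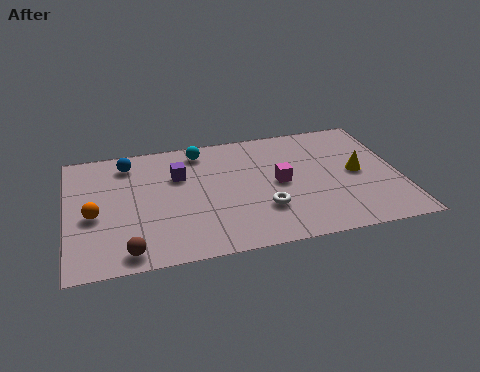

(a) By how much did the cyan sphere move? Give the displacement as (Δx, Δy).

(-2.5, 0.8)

From the two frames, the cyan sphere sits at roughly (7.7, 5.7) before and (5.2, 6.5) after.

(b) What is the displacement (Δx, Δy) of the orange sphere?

(-0.8, 1.0)

From the two frames, the orange sphere sits at roughly (1.8, 2.3) before and (1.0, 3.3) after.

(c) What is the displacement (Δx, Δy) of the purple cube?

(0.8, -1.6)

The purple cube started near (3.5, 6.7) and ended near (4.3, 5.1).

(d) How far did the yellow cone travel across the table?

0.8

From (10.5, 4.4) to (11.1, 3.8), the yellow cone covered √(0.6² + 0.6²) ≈ 0.8 units.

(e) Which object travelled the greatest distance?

the blue sphere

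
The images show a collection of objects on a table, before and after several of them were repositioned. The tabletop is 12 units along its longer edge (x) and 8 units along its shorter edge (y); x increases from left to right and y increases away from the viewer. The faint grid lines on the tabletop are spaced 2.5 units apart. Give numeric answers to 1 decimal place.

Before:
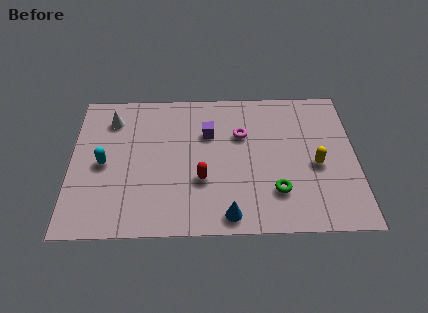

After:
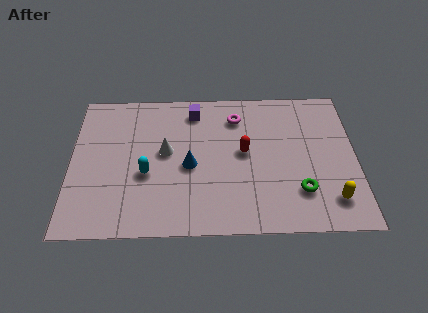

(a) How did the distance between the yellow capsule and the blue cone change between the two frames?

+1.7

The distance was about 4.5 in the first image and 6.2 in the second, so they moved 1.7 units further apart.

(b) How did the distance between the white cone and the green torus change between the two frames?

-2.0

The distance was about 8.1 in the first image and 6.1 in the second, so they moved 2.0 units closer together.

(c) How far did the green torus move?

1.0

The green torus moved from about (8.6, 2.1) to (9.6, 2.1), a distance of √(1.0² + 0.0²) ≈ 1.0.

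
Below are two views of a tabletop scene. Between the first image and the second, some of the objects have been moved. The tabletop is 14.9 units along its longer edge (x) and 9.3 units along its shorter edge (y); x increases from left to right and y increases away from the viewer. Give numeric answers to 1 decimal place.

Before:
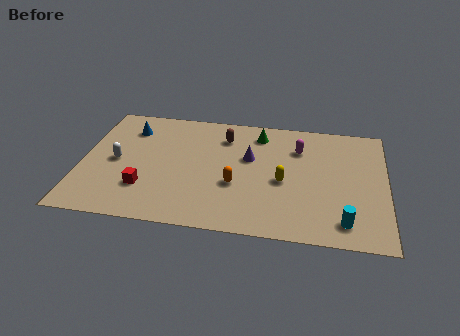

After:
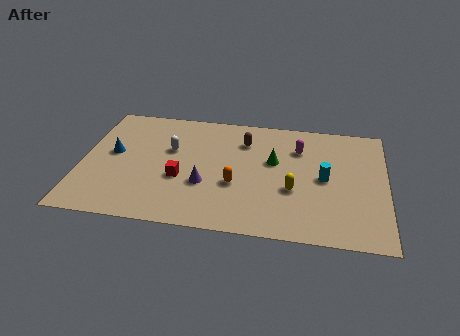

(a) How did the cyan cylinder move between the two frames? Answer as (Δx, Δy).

(-1.0, 3.1)

The cyan cylinder was at about (12.9, 1.5) and moved to about (11.9, 4.6).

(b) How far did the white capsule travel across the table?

2.9

The white capsule moved from about (1.7, 4.5) to (4.3, 5.8), a distance of √(2.6² + 1.3²) ≈ 2.9.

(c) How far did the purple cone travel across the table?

3.2

From (8.2, 5.7) to (6.1, 3.3), the purple cone covered √(2.1² + 2.4²) ≈ 3.2 units.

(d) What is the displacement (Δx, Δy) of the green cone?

(0.8, -2.1)

The green cone was at about (8.6, 7.7) and moved to about (9.4, 5.6).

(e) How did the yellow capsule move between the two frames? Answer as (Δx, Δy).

(0.5, -0.6)

The yellow capsule started near (9.9, 4.1) and ended near (10.4, 3.5).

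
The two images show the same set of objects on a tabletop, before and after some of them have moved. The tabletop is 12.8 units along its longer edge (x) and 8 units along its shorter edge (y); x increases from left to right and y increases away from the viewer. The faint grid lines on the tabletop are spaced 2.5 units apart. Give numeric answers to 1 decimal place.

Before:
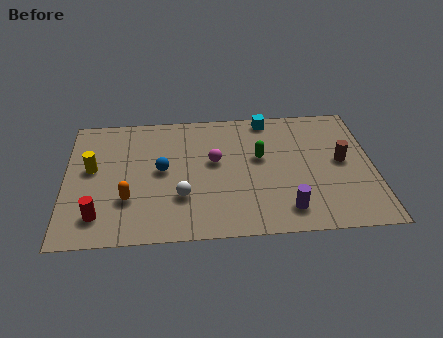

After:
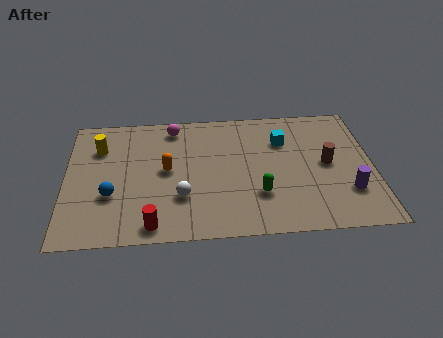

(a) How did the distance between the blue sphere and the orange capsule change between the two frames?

+0.5

Before: roughly 2.2 units apart; after: 2.7. That's 0.5 units further apart.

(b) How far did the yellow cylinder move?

1.3

From (1.1, 4.5) to (1.4, 5.8), the yellow cylinder covered √(0.3² + 1.3²) ≈ 1.3 units.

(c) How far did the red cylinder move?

2.3

The red cylinder moved from about (1.4, 1.6) to (3.6, 0.9), a distance of √(2.2² + 0.7²) ≈ 2.3.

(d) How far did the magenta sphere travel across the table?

2.9

The magenta sphere was near (6.2, 4.6) before and (4.5, 6.9) after, so it travelled √(1.7² + 2.3²) ≈ 2.9 units.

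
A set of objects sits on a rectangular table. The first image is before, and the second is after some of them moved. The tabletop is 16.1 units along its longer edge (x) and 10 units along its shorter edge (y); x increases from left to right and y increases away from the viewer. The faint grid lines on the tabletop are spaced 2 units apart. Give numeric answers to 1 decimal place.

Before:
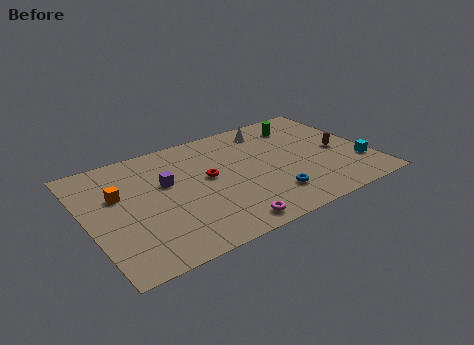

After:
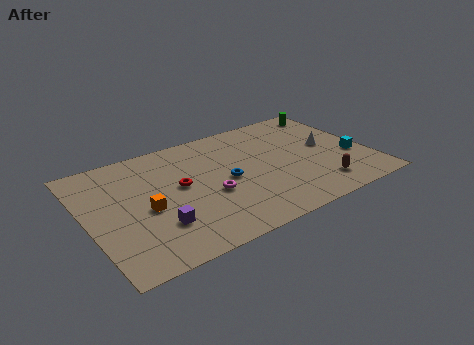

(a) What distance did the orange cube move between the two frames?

2.3

The orange cube moved from about (1.9, 6.3) to (3.2, 4.4), a distance of √(1.3² + 1.9²) ≈ 2.3.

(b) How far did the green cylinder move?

2.2

The green cylinder was near (12.8, 8.0) before and (14.9, 8.7) after, so it travelled √(2.1² + 0.7²) ≈ 2.2 units.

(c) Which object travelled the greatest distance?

the white cone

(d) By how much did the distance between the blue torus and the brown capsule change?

+0.7

The distance was about 5.0 in the first image and 5.7 in the second, so they moved 0.7 units further apart.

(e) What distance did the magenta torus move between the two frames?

2.9

The magenta torus moved from about (7.2, 1.1) to (6.8, 4.0), a distance of √(0.4² + 2.9²) ≈ 2.9.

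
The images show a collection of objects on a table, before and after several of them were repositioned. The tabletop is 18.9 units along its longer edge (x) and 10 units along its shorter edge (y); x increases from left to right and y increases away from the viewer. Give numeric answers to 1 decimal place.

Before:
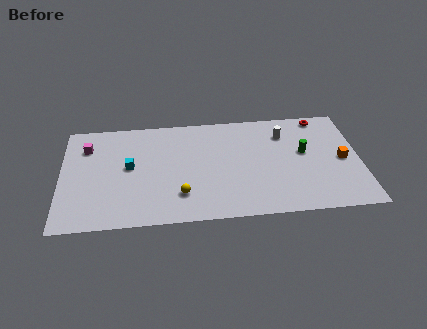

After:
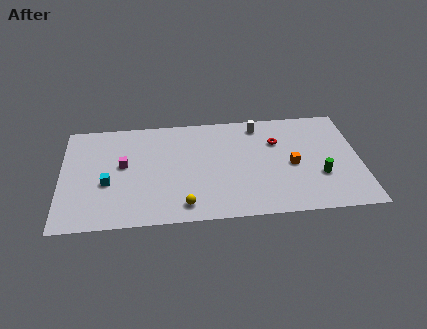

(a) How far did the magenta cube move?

3.0

The magenta cube was near (1.6, 7.5) before and (3.9, 5.6) after, so it travelled √(2.3² + 1.9²) ≈ 3.0 units.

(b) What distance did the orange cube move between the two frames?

3.2

From (17.8, 4.8) to (14.6, 4.6), the orange cube covered √(3.2² + 0.2²) ≈ 3.2 units.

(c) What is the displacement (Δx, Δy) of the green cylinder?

(0.9, -2.3)

From the two frames, the green cylinder sits at roughly (15.4, 5.7) before and (16.3, 3.4) after.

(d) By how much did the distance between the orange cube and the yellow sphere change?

-3.0

They were about 10.6 units apart before and 7.6 after — 3.0 units closer together.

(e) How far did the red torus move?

3.6

From (16.6, 9.0) to (13.7, 6.9), the red torus covered √(2.9² + 2.1²) ≈ 3.6 units.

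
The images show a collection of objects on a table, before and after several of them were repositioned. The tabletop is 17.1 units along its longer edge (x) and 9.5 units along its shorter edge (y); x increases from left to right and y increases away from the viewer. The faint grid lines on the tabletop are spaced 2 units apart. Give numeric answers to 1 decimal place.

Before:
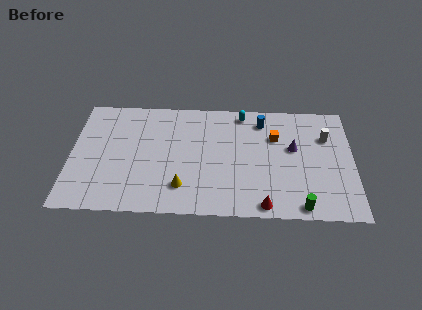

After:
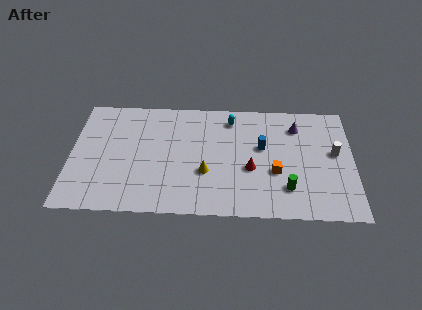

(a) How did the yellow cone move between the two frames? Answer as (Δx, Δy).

(1.4, 1.2)

The yellow cone started near (6.8, 2.2) and ended near (8.2, 3.4).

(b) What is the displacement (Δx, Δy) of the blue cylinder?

(0.0, -2.2)

The blue cylinder was at about (11.6, 7.8) and moved to about (11.6, 5.6).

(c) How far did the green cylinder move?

1.6

The green cylinder was near (13.9, 0.9) before and (13.1, 2.3) after, so it travelled √(0.8² + 1.4²) ≈ 1.6 units.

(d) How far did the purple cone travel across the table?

1.8

The purple cone was near (13.5, 5.6) before and (13.7, 7.4) after, so it travelled √(0.2² + 1.8²) ≈ 1.8 units.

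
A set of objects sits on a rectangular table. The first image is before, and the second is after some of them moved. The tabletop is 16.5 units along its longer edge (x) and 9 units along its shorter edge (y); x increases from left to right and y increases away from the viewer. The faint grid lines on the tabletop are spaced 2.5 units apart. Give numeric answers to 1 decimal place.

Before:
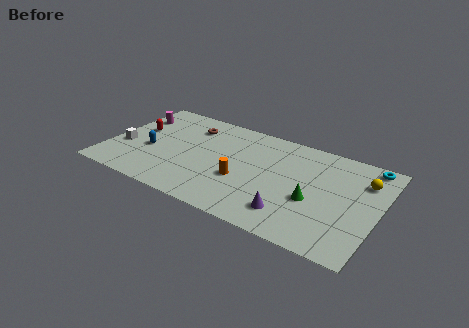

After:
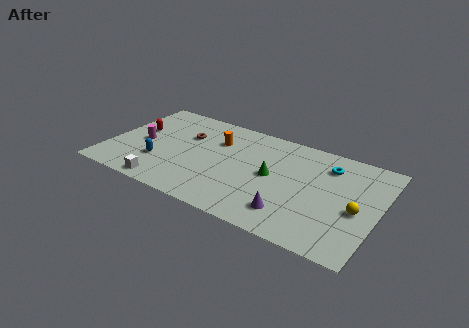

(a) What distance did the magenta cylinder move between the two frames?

2.6

From (1.1, 6.6) to (2.0, 4.2), the magenta cylinder covered √(0.9² + 2.4²) ≈ 2.6 units.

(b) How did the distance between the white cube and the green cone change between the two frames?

-4.6

They were about 11.7 units apart before and 7.1 after — 4.6 units closer together.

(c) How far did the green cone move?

2.8

The green cone was near (12.7, 3.6) before and (10.1, 4.6) after, so it travelled √(2.6² + 1.0²) ≈ 2.8 units.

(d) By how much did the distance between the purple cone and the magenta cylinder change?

-1.6

The distance was about 11.5 in the first image and 9.9 in the second, so they moved 1.6 units closer together.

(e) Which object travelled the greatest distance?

the white cube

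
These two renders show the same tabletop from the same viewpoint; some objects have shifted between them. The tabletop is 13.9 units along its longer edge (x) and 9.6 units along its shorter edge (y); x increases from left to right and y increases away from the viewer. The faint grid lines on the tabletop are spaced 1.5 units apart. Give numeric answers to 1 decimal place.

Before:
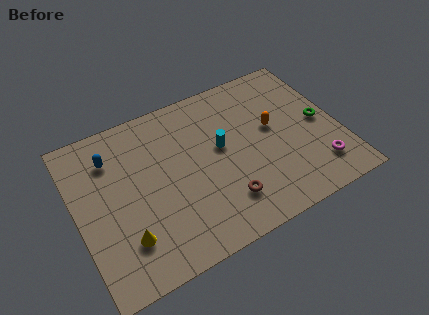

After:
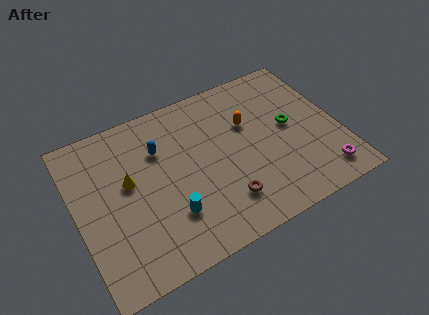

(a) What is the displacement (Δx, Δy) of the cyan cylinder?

(-3.1, -2.7)

The cyan cylinder started near (7.7, 5.4) and ended near (4.6, 2.7).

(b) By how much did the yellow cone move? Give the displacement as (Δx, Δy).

(0.6, 3.1)

From the two frames, the yellow cone sits at roughly (2.2, 2.4) before and (2.8, 5.5) after.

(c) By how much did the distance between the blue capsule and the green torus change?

-4.2

The distance was about 11.2 in the first image and 7.0 in the second, so they moved 4.2 units closer together.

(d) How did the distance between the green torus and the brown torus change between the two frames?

-1.2

The distance was about 6.1 in the first image and 4.9 in the second, so they moved 1.2 units closer together.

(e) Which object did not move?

the brown torus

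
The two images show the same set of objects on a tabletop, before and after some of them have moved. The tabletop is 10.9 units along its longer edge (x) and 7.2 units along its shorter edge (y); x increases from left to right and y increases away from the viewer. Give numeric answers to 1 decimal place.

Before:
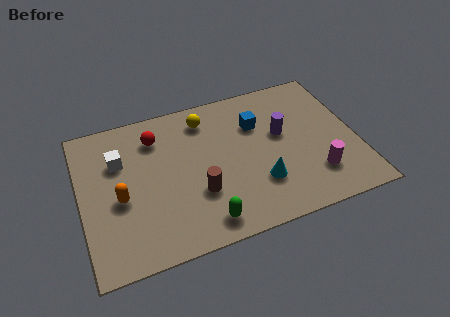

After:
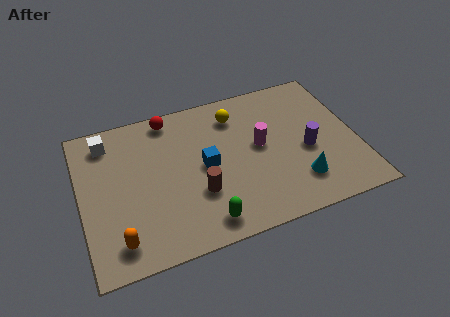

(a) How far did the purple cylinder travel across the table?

1.4

The purple cylinder was near (8.0, 4.2) before and (8.9, 3.1) after, so it travelled √(0.9² + 1.1²) ≈ 1.4 units.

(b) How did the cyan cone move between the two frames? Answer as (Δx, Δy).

(1.5, -0.4)

From the two frames, the cyan cone sits at roughly (6.9, 2.1) before and (8.4, 1.7) after.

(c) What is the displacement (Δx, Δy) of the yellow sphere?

(1.2, -0.2)

The yellow sphere started near (5.1, 5.9) and ended near (6.3, 5.7).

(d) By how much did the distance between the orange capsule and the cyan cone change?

+1.6

Before: roughly 5.5 units apart; after: 7.1. That's 1.6 units further apart.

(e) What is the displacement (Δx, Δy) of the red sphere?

(0.6, 0.8)

The red sphere started near (3.1, 5.6) and ended near (3.7, 6.4).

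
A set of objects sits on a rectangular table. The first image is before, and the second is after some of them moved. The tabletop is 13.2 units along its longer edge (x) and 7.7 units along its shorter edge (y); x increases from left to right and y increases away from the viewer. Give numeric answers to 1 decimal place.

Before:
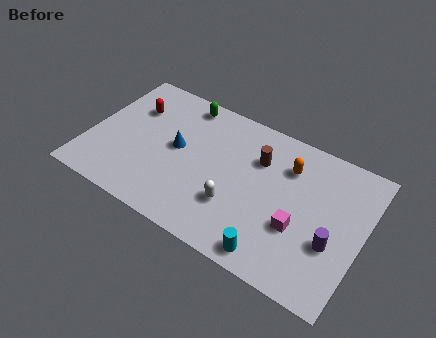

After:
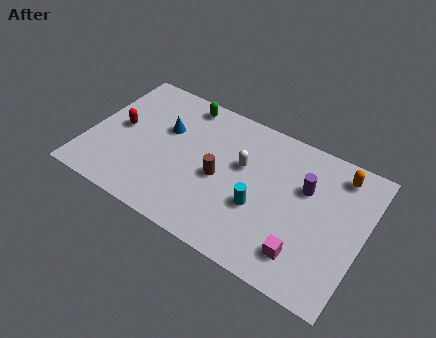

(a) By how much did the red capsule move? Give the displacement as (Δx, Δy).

(-0.4, -1.4)

The red capsule started near (1.8, 5.4) and ended near (1.4, 4.0).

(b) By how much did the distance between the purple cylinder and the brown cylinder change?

-0.5

The distance was about 4.7 in the first image and 4.2 in the second, so they moved 0.5 units closer together.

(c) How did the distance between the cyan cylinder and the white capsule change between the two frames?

-0.5

The distance was about 2.6 in the first image and 2.1 in the second, so they moved 0.5 units closer together.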